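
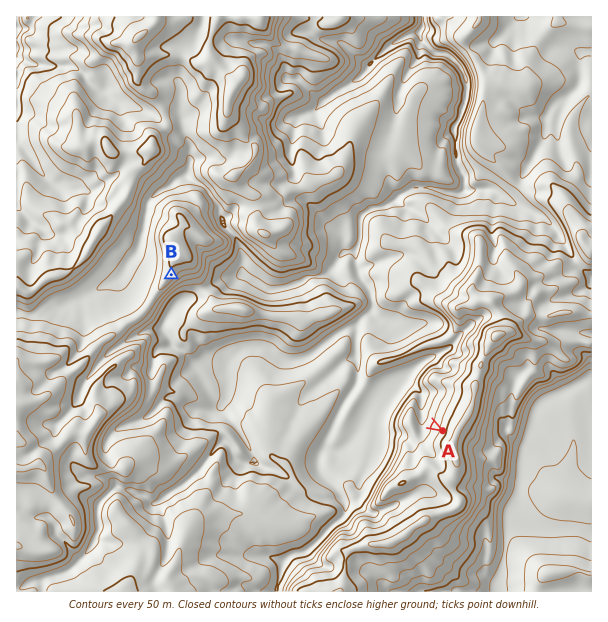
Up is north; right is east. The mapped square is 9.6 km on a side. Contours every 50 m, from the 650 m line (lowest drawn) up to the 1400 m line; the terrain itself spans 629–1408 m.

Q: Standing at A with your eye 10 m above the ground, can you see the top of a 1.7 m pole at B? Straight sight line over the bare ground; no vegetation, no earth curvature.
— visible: true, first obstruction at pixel None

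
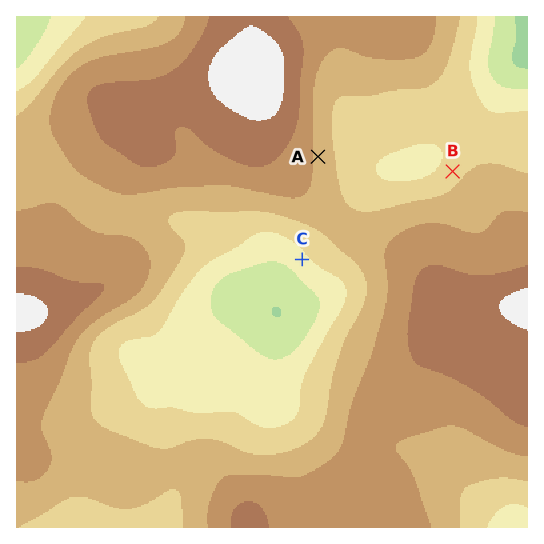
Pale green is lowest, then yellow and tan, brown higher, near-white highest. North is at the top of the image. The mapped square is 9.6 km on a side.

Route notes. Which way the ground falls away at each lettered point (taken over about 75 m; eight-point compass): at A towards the E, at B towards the NW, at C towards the SW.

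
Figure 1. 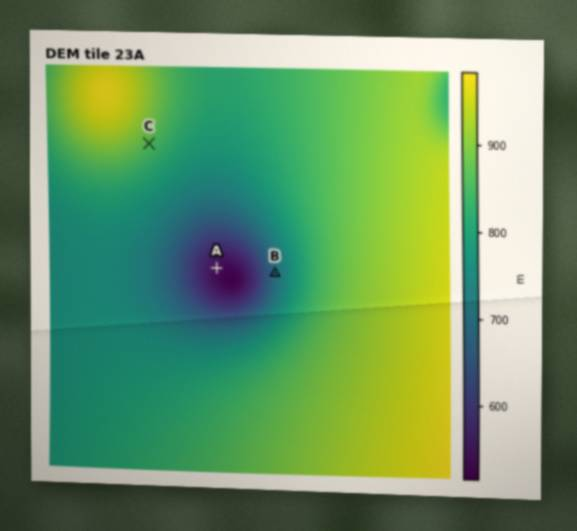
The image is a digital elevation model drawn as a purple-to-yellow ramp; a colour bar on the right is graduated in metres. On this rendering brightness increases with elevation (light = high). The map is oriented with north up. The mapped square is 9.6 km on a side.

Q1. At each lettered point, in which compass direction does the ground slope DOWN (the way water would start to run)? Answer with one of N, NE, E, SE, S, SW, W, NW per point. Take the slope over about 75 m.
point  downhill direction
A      SE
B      W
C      SE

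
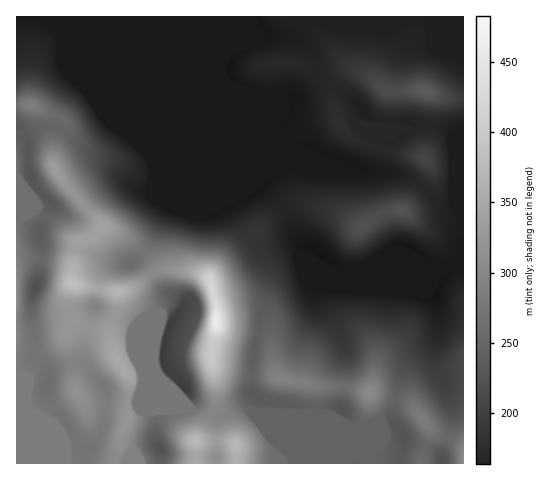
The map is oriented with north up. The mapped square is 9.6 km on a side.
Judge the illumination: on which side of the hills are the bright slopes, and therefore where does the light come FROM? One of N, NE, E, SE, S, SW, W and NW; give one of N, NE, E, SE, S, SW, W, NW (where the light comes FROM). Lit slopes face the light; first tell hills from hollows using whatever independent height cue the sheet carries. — E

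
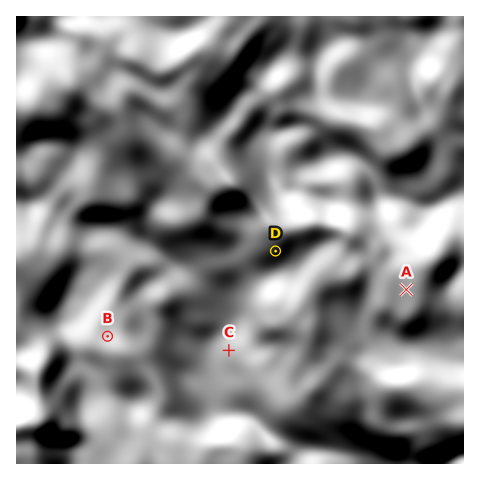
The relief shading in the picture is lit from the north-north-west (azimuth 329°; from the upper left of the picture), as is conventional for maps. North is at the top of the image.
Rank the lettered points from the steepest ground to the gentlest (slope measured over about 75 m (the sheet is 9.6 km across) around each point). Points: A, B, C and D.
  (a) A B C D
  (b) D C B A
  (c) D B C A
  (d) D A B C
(b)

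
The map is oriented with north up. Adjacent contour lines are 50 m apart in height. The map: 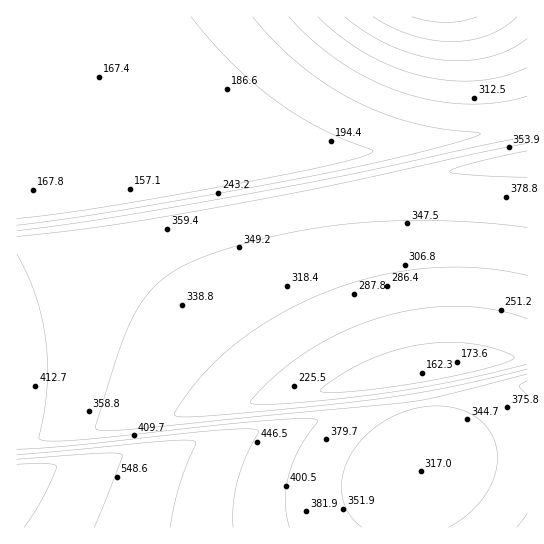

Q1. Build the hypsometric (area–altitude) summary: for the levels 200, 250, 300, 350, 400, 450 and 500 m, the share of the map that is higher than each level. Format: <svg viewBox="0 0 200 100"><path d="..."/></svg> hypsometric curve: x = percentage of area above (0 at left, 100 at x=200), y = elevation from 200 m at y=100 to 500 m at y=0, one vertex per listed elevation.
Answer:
<svg viewBox="0 0 200 100"><path d="M160 100l-19-17-22-16-45-17-44-17-13-16-7-17"/></svg>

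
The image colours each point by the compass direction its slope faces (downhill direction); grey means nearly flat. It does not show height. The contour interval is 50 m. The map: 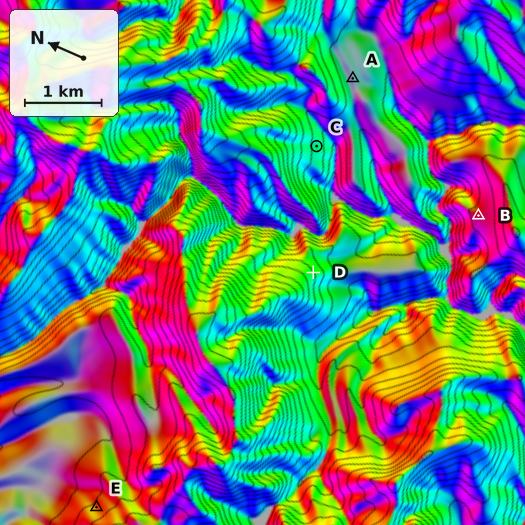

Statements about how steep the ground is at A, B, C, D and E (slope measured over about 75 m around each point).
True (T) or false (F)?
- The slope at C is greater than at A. T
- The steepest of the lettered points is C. F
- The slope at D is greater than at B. T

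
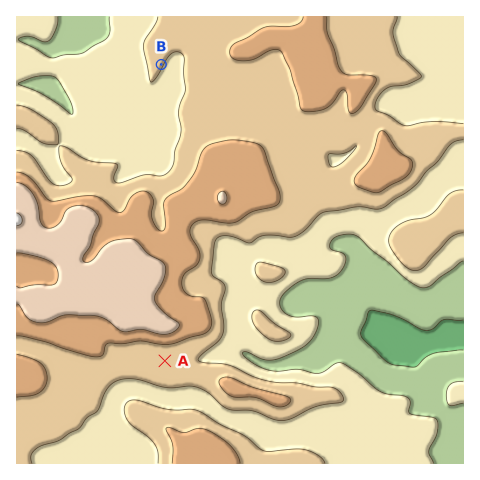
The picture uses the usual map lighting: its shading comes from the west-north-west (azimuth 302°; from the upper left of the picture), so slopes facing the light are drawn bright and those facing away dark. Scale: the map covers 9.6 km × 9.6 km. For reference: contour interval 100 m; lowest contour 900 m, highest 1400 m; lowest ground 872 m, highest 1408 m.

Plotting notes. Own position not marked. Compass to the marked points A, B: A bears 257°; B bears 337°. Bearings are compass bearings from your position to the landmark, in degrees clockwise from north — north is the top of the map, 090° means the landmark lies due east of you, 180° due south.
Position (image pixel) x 276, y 335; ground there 1120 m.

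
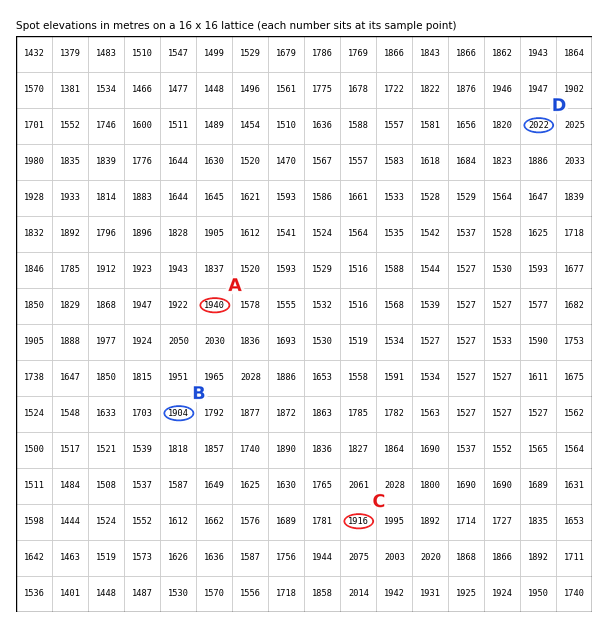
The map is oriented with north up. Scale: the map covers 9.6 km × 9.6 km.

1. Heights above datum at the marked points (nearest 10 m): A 1940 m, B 1900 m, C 1920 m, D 2020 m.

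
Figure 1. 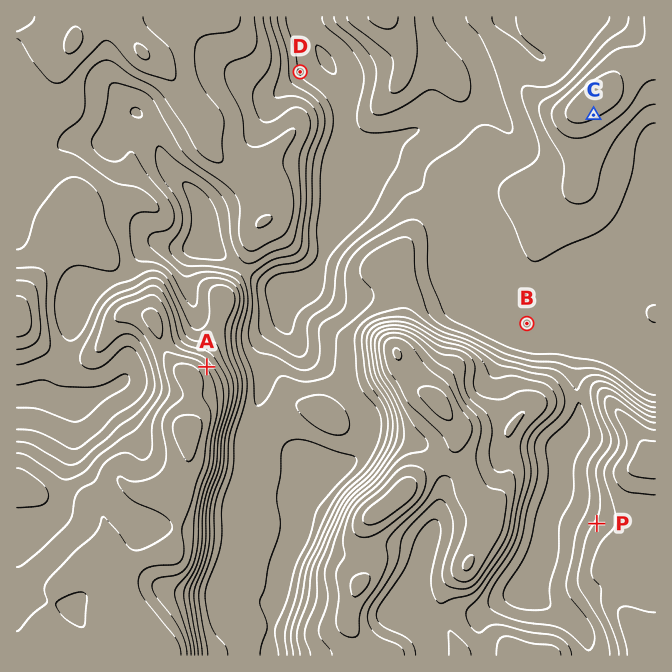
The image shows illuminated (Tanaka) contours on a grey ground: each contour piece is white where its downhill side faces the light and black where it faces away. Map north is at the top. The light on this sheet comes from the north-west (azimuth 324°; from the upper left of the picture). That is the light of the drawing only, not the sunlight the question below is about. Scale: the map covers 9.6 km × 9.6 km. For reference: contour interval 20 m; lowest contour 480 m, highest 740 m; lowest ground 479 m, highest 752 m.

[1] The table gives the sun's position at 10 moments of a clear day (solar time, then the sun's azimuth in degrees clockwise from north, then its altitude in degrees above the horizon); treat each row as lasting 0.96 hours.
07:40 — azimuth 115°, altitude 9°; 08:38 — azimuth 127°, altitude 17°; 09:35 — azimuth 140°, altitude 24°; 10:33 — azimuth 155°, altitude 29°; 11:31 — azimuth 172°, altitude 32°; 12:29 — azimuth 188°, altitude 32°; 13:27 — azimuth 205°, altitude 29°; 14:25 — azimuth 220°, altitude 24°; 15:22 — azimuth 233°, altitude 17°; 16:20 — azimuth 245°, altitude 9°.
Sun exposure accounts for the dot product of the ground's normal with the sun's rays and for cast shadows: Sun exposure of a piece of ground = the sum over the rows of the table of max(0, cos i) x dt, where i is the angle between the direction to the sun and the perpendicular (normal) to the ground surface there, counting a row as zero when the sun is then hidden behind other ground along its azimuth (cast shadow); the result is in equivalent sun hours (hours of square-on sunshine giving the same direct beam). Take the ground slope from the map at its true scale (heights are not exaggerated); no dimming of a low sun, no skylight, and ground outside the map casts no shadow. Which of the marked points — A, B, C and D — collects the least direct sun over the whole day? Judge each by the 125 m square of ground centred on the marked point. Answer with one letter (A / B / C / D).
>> A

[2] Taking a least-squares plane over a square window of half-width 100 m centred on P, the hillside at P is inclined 5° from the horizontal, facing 302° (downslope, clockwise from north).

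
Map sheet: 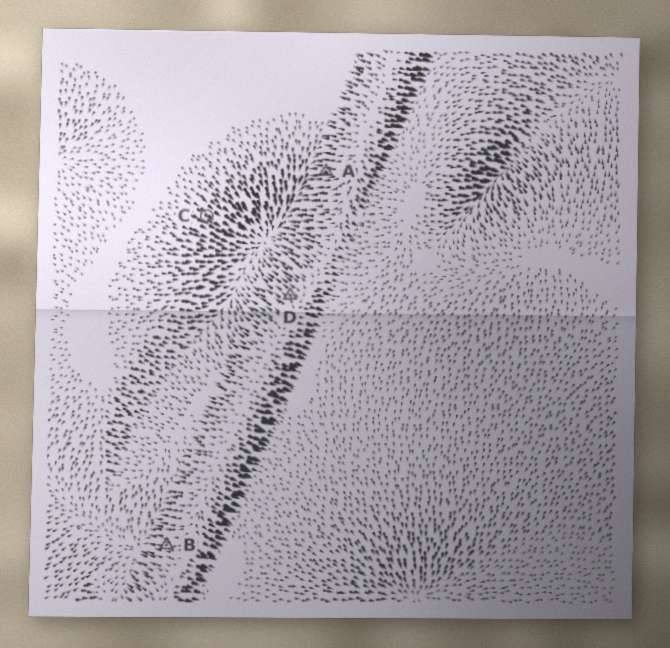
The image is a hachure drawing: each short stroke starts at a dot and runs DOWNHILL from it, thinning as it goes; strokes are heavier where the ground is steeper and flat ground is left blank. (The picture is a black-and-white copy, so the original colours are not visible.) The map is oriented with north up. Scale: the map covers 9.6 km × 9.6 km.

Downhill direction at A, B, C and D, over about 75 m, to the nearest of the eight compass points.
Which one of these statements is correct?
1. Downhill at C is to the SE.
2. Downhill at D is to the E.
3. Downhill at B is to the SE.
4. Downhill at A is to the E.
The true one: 1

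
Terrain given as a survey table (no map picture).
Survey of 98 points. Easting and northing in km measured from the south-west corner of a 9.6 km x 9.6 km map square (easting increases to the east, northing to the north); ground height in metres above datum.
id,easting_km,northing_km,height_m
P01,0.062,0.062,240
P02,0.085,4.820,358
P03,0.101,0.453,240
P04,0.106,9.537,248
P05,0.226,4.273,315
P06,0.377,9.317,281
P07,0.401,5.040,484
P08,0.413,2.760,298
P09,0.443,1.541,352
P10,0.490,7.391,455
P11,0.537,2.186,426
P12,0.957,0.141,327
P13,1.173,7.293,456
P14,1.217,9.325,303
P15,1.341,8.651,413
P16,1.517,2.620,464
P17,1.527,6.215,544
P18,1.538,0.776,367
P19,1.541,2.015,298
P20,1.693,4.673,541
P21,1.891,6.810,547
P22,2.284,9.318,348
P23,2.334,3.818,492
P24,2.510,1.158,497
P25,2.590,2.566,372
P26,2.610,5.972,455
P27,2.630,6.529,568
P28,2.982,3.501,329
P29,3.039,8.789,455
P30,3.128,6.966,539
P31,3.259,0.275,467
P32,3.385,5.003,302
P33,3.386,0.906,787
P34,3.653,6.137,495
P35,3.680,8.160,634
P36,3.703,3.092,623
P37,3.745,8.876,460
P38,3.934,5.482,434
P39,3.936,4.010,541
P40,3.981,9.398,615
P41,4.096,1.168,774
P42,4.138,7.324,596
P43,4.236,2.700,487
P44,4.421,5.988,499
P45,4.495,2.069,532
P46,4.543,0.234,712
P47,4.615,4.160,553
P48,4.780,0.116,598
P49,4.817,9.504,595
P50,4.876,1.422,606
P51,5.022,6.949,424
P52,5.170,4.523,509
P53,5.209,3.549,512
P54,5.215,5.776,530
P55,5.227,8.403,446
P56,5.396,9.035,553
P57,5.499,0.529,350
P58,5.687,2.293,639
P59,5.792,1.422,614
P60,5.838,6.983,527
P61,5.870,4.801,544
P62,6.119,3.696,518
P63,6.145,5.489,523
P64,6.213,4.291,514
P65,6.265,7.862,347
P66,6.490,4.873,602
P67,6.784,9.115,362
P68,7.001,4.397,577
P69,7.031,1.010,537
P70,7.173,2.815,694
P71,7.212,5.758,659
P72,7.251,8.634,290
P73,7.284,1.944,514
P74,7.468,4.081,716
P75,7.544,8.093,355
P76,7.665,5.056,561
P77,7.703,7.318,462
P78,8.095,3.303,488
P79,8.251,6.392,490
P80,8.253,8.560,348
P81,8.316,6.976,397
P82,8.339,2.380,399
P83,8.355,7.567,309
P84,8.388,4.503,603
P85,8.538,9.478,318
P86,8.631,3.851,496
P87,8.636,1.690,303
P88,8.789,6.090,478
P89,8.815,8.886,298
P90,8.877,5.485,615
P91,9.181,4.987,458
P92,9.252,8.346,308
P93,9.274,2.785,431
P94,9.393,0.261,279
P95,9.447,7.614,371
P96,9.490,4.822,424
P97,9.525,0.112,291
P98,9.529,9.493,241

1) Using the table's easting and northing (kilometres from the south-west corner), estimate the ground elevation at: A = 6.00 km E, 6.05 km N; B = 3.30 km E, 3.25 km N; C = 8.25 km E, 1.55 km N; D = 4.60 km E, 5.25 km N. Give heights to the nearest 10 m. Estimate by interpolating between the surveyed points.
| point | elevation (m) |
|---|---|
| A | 460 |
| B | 490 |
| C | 310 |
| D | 490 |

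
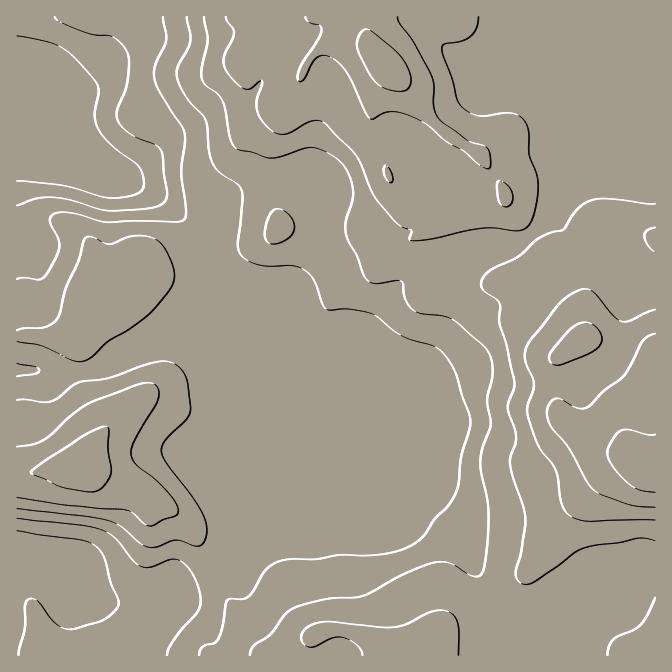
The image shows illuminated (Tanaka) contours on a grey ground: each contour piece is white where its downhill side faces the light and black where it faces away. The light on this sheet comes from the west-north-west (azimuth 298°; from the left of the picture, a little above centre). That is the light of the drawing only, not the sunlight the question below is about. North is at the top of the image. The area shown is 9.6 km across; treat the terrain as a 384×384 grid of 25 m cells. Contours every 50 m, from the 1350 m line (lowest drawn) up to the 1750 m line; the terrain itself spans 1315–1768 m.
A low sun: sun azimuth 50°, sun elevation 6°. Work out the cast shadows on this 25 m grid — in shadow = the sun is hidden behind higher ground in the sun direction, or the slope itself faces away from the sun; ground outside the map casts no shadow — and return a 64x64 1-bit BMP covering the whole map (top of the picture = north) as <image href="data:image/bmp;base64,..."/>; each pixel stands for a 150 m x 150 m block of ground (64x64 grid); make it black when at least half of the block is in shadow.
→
<image width="64" height="64" href="data:image/bmp;base64,Qk0+AgAAAAAAAD4AAAAoAAAAQAAAAEAAAAABAAEAAAAAAAACAAATCwAAEwsAAAIAAAAAAAAA////AAAAAAAAAAAAAAAAAAAAAAAAAAAAAAAAAAAAAAAAAAAAAAAAAAAA4AAAAAAAAAHwAAAAQAAHgfAAAADAAA/h4AAAAMAA//PgAAAAAAD/+8AAAAAAAP/9wAAAAADg//yAAAAAAPj/+AAAAAAA///wAAAAAAD//+AAAAAAH///AAAAAB8///AAAAAAHz/+AAAAAAAf//wAAAAAAB//wAAAAAAAH//AAAAAAAAf/4AAAAAAAD//AAAAAAAAP/wAAAAAAAAf+AAAAAAAAB/4AAAAAAAAH+AAAAAAAAAf8AAAAAAAAA/4AHgAAAAAH/gA/AAAAAAf+AD4AAAAAD/gAAAAAAAPP8AAAAAAAA8fgAAAAAAADgwAAAAAAAAMAAAACAAAAAAAAAAAAAAA4AAAAAAAAADwAAAAAAADAHAAAAAAAAOAcAAAAAwAA4CAAAAADAAAAYACAAAAAAADgAOAAAAAAAP8AYAAAAGAA/wAAAAAD8AD/AAAAAB/wAf4AAAAAP/AD/gAAAAB/9wP8AwAAAH//A/wOAAAA//9h+BwAAAD//zH4OAAAAP//MOBgAAAAc/8AQOAAAAAj/wB7wAAAAAP/AH+AAAAAg/8AfwAAAAPj/wB+AAAAB+HPAHwAAAAfwfwAeAAAAD+A/AAwAAAAP4D8AAAAAAA+AP4AAAAAAAAA/AAAAAAAA=="/>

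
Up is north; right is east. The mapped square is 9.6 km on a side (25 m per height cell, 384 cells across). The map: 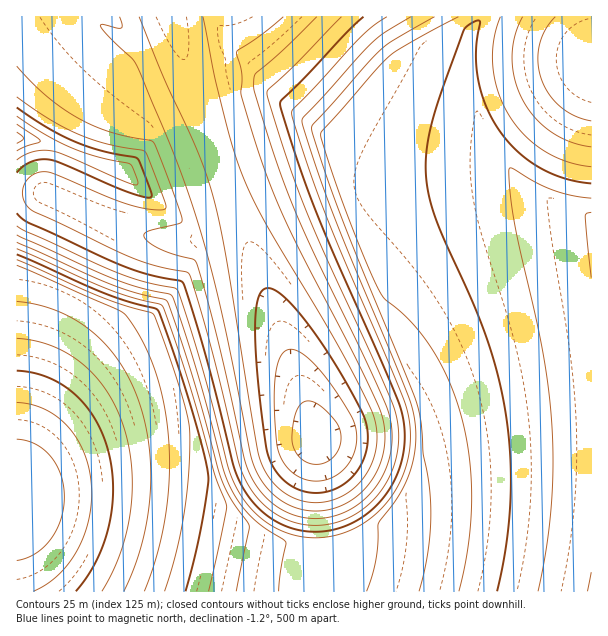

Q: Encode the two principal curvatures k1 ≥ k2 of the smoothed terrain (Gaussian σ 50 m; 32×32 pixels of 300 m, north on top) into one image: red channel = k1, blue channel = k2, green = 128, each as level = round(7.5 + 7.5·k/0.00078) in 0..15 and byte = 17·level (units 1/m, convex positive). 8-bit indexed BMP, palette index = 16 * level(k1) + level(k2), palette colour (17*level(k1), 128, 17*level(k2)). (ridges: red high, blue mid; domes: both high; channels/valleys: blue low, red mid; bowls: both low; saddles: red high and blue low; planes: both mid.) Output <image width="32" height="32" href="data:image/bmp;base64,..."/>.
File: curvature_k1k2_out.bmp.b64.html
<image width="32" height="32" href="data:image/bmp;base64,Qk02CAAAAAAAADYEAAAoAAAAIAAAACAAAAABAAgAAAAAAAAEAAATCwAAEwsAAAABAAAAAAAAAIAAABGAAAAigAAAM4AAAESAAABVgAAAZoAAAHeAAACIgAAAmYAAAKqAAAC7gAAAzIAAAN2AAADugAAA/4AAAACAEQARgBEAIoARADOAEQBEgBEAVYARAGaAEQB3gBEAiIARAJmAEQCqgBEAu4ARAMyAEQDdgBEA7oARAP+AEQAAgCIAEYAiACKAIgAzgCIARIAiAFWAIgBmgCIAd4AiAIiAIgCZgCIAqoAiALuAIgDMgCIA3YAiAO6AIgD/gCIAAIAzABGAMwAigDMAM4AzAESAMwBVgDMAZoAzAHeAMwCIgDMAmYAzAKqAMwC7gDMAzIAzAN2AMwDugDMA/4AzAACARAARgEQAIoBEADOARABEgEQAVYBEAGaARAB3gEQAiIBEAJmARACqgEQAu4BEAMyARADdgEQA7oBEAP+ARAAAgFUAEYBVACKAVQAzgFUARIBVAFWAVQBmgFUAd4BVAIiAVQCZgFUAqoBVALuAVQDMgFUA3YBVAO6AVQD/gFUAAIBmABGAZgAigGYAM4BmAESAZgBVgGYAZoBmAHeAZgCIgGYAmYBmAKqAZgC7gGYAzIBmAN2AZgDugGYA/4BmAACAdwARgHcAIoB3ADOAdwBEgHcAVYB3AGaAdwB3gHcAiIB3AJmAdwCqgHcAu4B3AMyAdwDdgHcA7oB3AP+AdwAAgIgAEYCIACKAiAAzgIgARICIAFWAiABmgIgAd4CIAIiAiACZgIgAqoCIALuAiADMgIgA3YCIAO6AiAD/gIgAAICZABGAmQAigJkAM4CZAESAmQBVgJkAZoCZAHeAmQCIgJkAmYCZAKqAmQC7gJkAzICZAN2AmQDugJkA/4CZAACAqgARgKoAIoCqADOAqgBEgKoAVYCqAGaAqgB3gKoAiICqAJmAqgCqgKoAu4CqAMyAqgDdgKoA7oCqAP+AqgAAgLsAEYC7ACKAuwAzgLsARIC7AFWAuwBmgLsAd4C7AIiAuwCZgLsAqoC7ALuAuwDMgLsA3YC7AO6AuwD/gLsAAIDMABGAzAAigMwAM4DMAESAzABVgMwAZoDMAHeAzACIgMwAmYDMAKqAzAC7gMwAzIDMAN2AzADugMwA/4DMAACA3QARgN0AIoDdADOA3QBEgN0AVYDdAGaA3QB3gN0AiIDdAJmA3QCqgN0Au4DdAMyA3QDdgN0A7oDdAP+A3QAAgO4AEYDuACKA7gAzgO4ARIDuAFWA7gBmgO4Ad4DuAIiA7gCZgO4AqoDuALuA7gDMgO4A3YDuAO6A7gD/gO4AAID/ABGA/wAigP8AM4D/AESA/wBVgP8AZoD/AHeA/wCIgP8AmYD/AKqA/wC7gP8AzID/AN2A/wDugP8A/4D/AIiIiIiIiIeHh4eHh3d3d3d3d3d3d3d3d3eHh4eHh4eHiIiIiIiIiIeHh4eHd3d3d3d3d3d3d3d3d3eHh4eHh4eIiIiIiIiIh4eHh4d3h6fX59enh3d3d3d3d4eHh4eHh4iIiIiIiIiHh4eHh6f3xpaGltb3l3d3d3d3h4eHh4eHiIiIiIiIiIiHh4e35nZmZmZmZnb3p3d3d3eHh4eHh4eIiIiIiIiIh4eHl/dmZmZmZmZmZnb3h3d3d4eHh4eHh4iIiIiIiIiHh4fnhmZmZmZmZmZmZqbHd3d3h4eHh4eHiIiIiIiIiIeHh/d2dmZmZmZmZmZmdvd3d3eHh4eHh4eIiIiIiIiHh4e4x4aGdnZmZmZmZmZm94d3d4eHh4eHh4iIiIiIh4eHh/iGhoaGhnZ2dmZmZmb3h3eHh4eHh4eHiIiIiIeHh4eH54aGhoaGdnZ2dnZ2dvd3d4eHh4eHh4eIiIiHh4eHh8i3hoaGhoaGdnZ2dna3x3eHh4eHh4eHh4eHh4eHh4eH+IaGhoaGhoaGdnZ2dveHh4eHh4eHh4eHh4eHh4eHh5fnhoaGhoaGhoaGhnaH94eHh4eHh4eHh4eHh4eHh4eH2KeGhoaGhoaGhoaGhsenh4eHh4eHh4eHh4eHh4eo9/f5poaGhoaGhoaGhoaG94eHh4eHh4eHh4eHh4fY99eWdYX2loaGhoaGhoaGhpfoh4eHh4eHh4eHh4fo97Z1dXV1dYXWhoaGhoaGhoaG15eHh4eHh4eHh4eHh7aFhXV1dXV1daWWhoaGhoaGhob4h4eHh4eHh4eHh4eHdYWFhXV1dYWFlZeGhoaGhoaGp9iHh4eHh4eHh4eHh4hlhYWFhYWFhaa3hoaGhoaGhobnl4eHh4eHh4eHh4eIiFV1hYWFhYXX14aGhoaGhoaGh/iHh4eHh4eHh4eHl7enVWV1dYWF99eGhoaGhoaGhoa3uIeHh4eHh4eHh7end3dVVXWW9/j4hoaGhoaGhoaGhueHh4eHh4eHh4e3h3d3d4XF9ve2daW2hoaGhoaGhoaH6IeHh4eHh4eHt5d3d3d39+aFdHN0dKWGhoaGhoaGhtjIh4eHh4eHh4e3d3d3d3d1dHR1d4eHp4aGhoaGhpbXl6enh4eHh4eHt4d3d3d3d3N1d4eHh4eXdoaGhoaXx4d3d7eXh4eHh4e3d3d3d3d3doeHh4eHl4d2hoaHhbeHd3d3h8iXh4eHh7d3d3d3d3eHh4eHh4enhnZ2hoemh3d3d3eHh8iYh4eHt3d3d3d3d4eHh4eHh6d2dnaGp4d3d3d3h4eHh6fIp4e3d3d3d3d3h4eHd4W2l4Z2doeXd3d3d4eHh4eHh4eXuOiHd3d3d3c="/>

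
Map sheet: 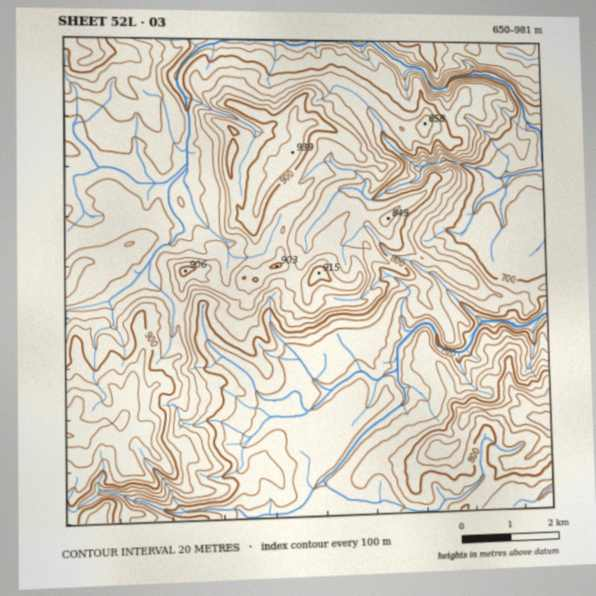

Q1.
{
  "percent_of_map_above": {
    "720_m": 91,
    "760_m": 73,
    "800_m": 55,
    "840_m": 32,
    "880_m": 15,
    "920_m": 5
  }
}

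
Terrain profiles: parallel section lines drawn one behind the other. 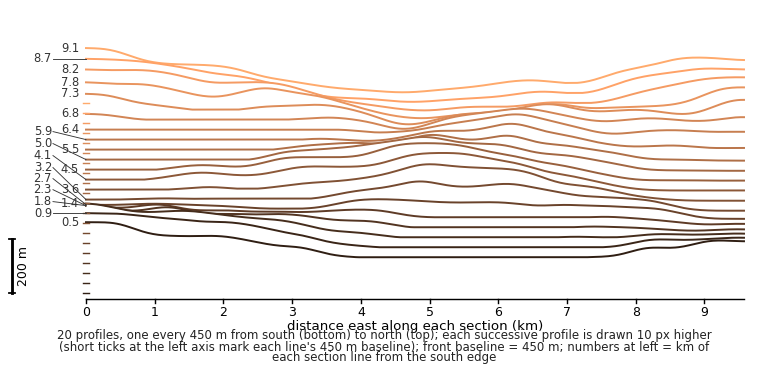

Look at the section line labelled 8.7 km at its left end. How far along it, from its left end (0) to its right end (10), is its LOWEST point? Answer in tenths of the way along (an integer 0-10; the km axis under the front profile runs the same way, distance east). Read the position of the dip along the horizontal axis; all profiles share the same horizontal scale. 5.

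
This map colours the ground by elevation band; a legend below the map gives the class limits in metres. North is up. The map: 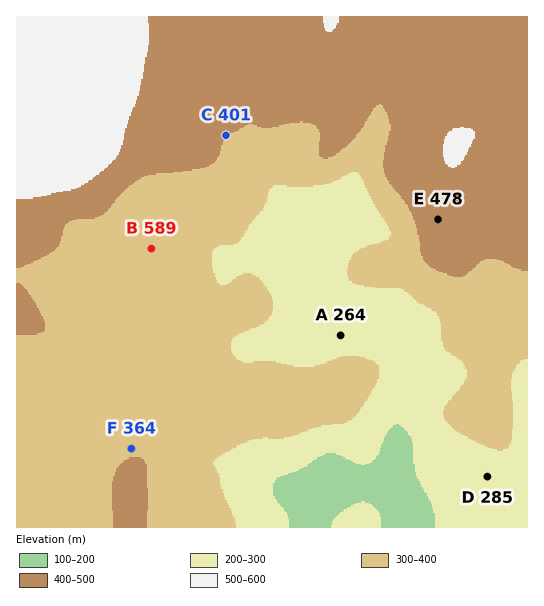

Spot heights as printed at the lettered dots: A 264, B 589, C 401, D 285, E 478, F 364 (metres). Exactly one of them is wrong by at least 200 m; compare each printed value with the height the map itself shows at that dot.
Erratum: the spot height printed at B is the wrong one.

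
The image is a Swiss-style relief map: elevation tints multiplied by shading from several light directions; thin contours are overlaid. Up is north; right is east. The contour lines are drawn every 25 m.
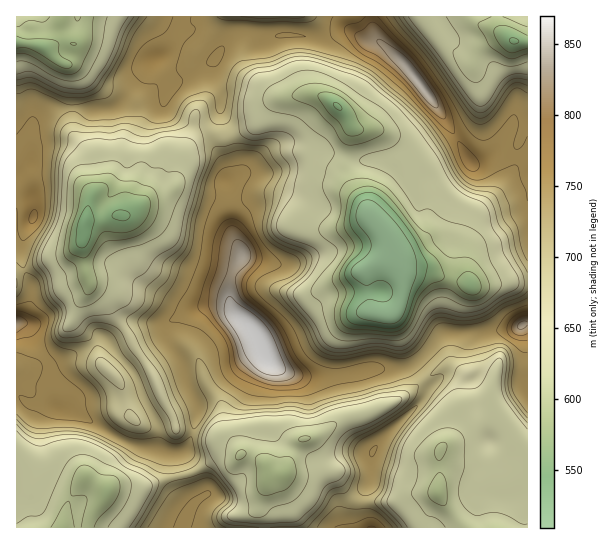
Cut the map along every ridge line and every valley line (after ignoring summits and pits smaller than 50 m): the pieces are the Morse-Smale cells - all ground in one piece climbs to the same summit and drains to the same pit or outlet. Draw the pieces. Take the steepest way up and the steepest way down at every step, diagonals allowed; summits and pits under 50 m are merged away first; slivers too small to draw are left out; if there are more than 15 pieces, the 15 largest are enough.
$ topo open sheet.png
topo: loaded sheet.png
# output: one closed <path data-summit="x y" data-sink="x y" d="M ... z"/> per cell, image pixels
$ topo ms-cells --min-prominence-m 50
<path data-summit="263 351" data-sink="391 246" d="M219 135l-3 0-1 8 12 27-2 11 3 5 3 40 2 11 8 14 0 7-6 9-6 15 0 19 4 10 23 23 9 23 13 11 20 8 37 0 36-8 30 1 20-10 4-6-21-20-12-19 4-3 5-10 0-32-9-12 0-10-4-10-19-22 2-9 22-40 0-8-3-1-4 3-32 0-29-8-48-4-12 5-19 18-16 8 7-8 0-8-8-25z"/><path data-summit="263 351" data-sink="85 222" d="M214 133l-12 0-11 10-14 20-1 23-6 7-24 8-21 15-8-1-12 5-20 1-2 13 0 19 6 34-16 30 2 8 18 18 8-6 4 0 3 4 27 33 10 26 15-7 15 28 1 8 11 3 6-1 4-25-10-21-6-23-14-23 0-13 4-6 36-15 18 0 6 4-2-27 3-9 9-15 0-7-8-14-2-11-3-40-3-5 2-11-11-21 0-14z"/><path data-summit="418 81" data-sink="391 246" d="M446 121l-1 6-22 17-14 8-16 5 0 9-22 40-2 9 19 22 4 10 0 10 11 12 26 2 9 5 16 3 21 8 28-6 24 3 1-123-11-4-26-1-13 7-7 0-4-5z"/><path data-summit="418 81" data-sink="338 106" d="M349 31l-10 1-12 7-32-4-32 4-13-6-17 3-9 9-12 20 1 13 8 17-1 15 7 16 1 9 25-8 25-28 20-4 24 1 12 7 10 10 9 15 21 1 5 3 5 5 9 20 26-10 19-14 7-7 0-7-38-53-28-25-13-1z"/><path data-summit="263 351" data-sink="285 474" d="M263 352l-10 4-42 31-14 9-5 1 5 9 0 9-5 18 22 6 12-2 10 9 5 9 9 0 11 5 6 9 0 14-8 20 0 7 5 9 0 8 27 1 1-10-11-31 0-8 15-34 6-6 11-2 33-20 28-6 27-12 16-12 6-8-12-12-10 2-30-1-36 8-37 0-24-11z"/><path data-summit="418 81" data-sink="85 222" d="M155 59l-6 4-6 12-26 33-12 3-33-2 1 25 18 23 1 5 1 31-4 6-3 21 11 1 20-6 8 1 21-15 24-8 6-7 1-23 14-20 11-10 13 2 2-2 4-38-9-22 1-11-2-1-12 10-28 14z"/><path data-summit="418 81" data-sink="514 41" d="M429 16l-56 0-1 10 4 12 31 28 22 29 42 68 7 0 13-7 36 4 1-117-3-2-11 0-13-5-19 9-9 14-6-2-10-5-10-9-14-17z"/><path data-summit="263 351" data-sink="438 493" d="M481 372l-14 1-6 10 0 22-12 14-1 19-9 16 0 43-11 20 1 11 99-1 0-73-32-40-4-12 1-23z"/><path data-summit="17 323" data-sink="107 491" d="M18 395l-2 0 0 74 7 4 9 18 1 35 2 2 28-1 6-28 16-22 22 14 7-4 25 1 37-11-3-24-38-6-20-10-36-22-18-4-11-6-21-1z"/><path data-summit="371 527" data-sink="285 474" d="M423 381l-22 18-14 6-25 10-16 2-33 20-11 2-6 6-15 34 0 8 10 26 2 15 76-1-6-16 0-14 9-22 0-22 12-16 39-38 5-9z"/><path data-summit="371 527" data-sink="438 493" d="M450 367l-13 4-13 10 4 9-5 9-39 38-12 16 0 22-9 22 0 14 7 17 58-1 0-10 11-20 0-43 9-16 1-19 12-14 0-22 4-8z"/><path data-summit="17 323" data-sink="391 246" d="M25 271l-9 3 0 120 13 10 21 1 11 6 18 4 36 22 20 10 23 4 1-24-14-26-8 3-8 10-10-33-18-18-8-20-14 9-28 14-3-7-15-17-5-15-9-5 8-9 5-18 0-9z"/><path data-summit="34 217" data-sink="85 222" d="M71 108l-21 0-8 4-9 9-2 8-2 14 3 20-9 10 0 2 10 20 2 19-11 20-3 11 0 14 4 12 25-12 9-2 12-5 12-11 5-36 5-12-1-31-1-5-18-23z"/><path data-summit="418 81" data-sink="43 47" d="M182 16l-93 0-5 18-7 10-15-1-16 5 11 12 9 4 5 5 2 9-1 29 17 4 16 0 12-3 26-33 6-12 14-8 8-9 8-16z"/><path data-summit="522 325" data-sink="391 246" d="M402 268l-1 33-5 10-4 3 12 19 17 16 5 4 12-14 9-6 40 0 35-6 5 15-2 41 3 4-1-103-24-3-28 6-21-8-16-3-9-5z"/>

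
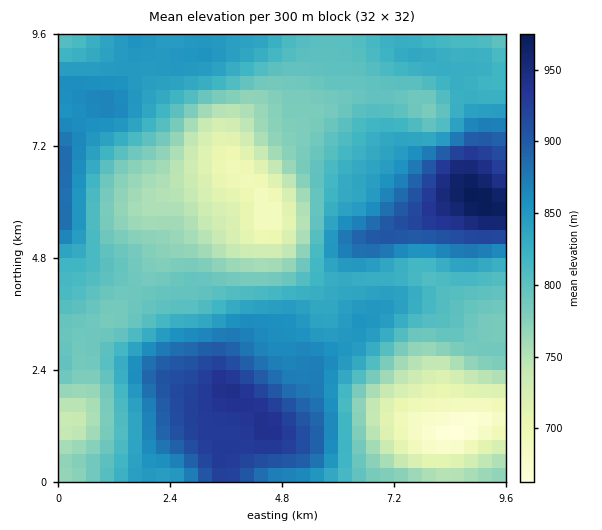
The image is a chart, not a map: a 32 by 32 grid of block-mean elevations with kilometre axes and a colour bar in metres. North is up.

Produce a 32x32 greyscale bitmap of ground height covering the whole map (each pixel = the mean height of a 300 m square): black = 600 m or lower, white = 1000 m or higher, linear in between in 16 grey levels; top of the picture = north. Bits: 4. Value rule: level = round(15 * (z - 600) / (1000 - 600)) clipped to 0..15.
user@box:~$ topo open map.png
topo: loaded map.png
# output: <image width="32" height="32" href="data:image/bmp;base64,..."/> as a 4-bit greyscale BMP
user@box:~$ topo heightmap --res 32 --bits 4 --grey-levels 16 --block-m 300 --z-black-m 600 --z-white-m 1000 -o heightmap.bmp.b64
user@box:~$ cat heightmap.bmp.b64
<image width="32" height="32" href="data:image/bmp;base64,Qk12AgAAAAAAAHYAAAAoAAAAIAAAACAAAAABAAQAAAAAAAACAAATCwAAEwsAABAAAAAAAAAAAAAAABEREQAiIiIAMzMzAERERABVVVUAZmZmAHd3dwCIiIgAmZmZAKqqqgC7u7sAzMzMAN3d3QDu7u4A////AGd4iZmavMu6qpmHd2ZmZmZneImqq8zMy7u5h2ZVREVWZneJqrzMzMzMuodlQzMzRVVniavMzMzdzLqHZEMyIzRVZ4mrzMzN3cu6h1QzMzMzZmeJq8zN3dy7uoZURDMzNGZnibvMzdzLuqqHZVRERER3d4q7zM3Mu6qqmHZVVFVmd3iau7vMy7qqqpmHZlVmd3d4iaq7u7qqqqqZmHZmd3d3d3iZqqqqqqqZmZmHd3d3d3d3iImZqqqpmZmZmIh3d4h3d3eIiJmZmZmZmZmIh3eIh3d3d3iIiIiJmZmZiIh3iId3d3d3d3d4iZmZiIiIiIiId3d3dmZmZ4mZmYiJmZiZh3d2ZmZVVVaJq7qpqqqqqYd3ZmZlVERGiau7u7zMzLmHZmZmVVQzRnmqu8zN3d25h2ZmZVVEM0Z4mau83d7uuYdmZmVURDRWeJmau83u7rqHdmZVVEREV3iZmqvN7t26mHZmZURERWd4iZmqvN3cupiHdmVERFZ3eIiZmqvMzKqZmHdlVEVmd3eImZmZq7uqqpmIdlVVZ3d3iIiIeJqqqqqpmIdmZmd3d3iIh3eJmaqqqZmId3Znd3d3d3d4iIiqqqmZmYiHd3d3d3iIiIiImZmZmZmZmIh3eIiIiJmZiIiZmZmZmZmYiIiIiJmYiIiIiZqZmZmZmIiIiIiYiIiH"/>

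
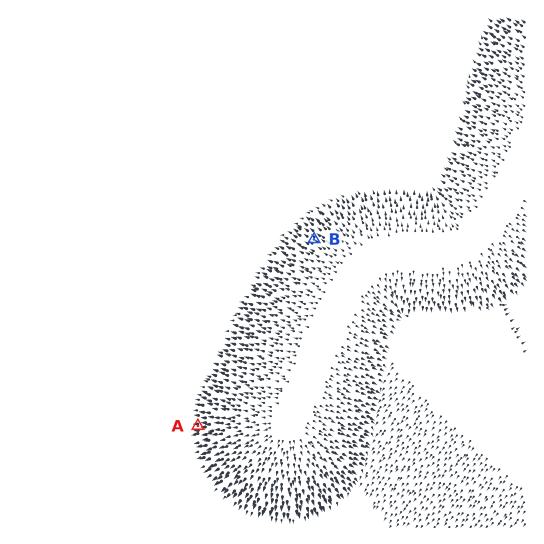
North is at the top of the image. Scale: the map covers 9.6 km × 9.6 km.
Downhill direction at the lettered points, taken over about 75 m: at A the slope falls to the W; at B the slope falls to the NW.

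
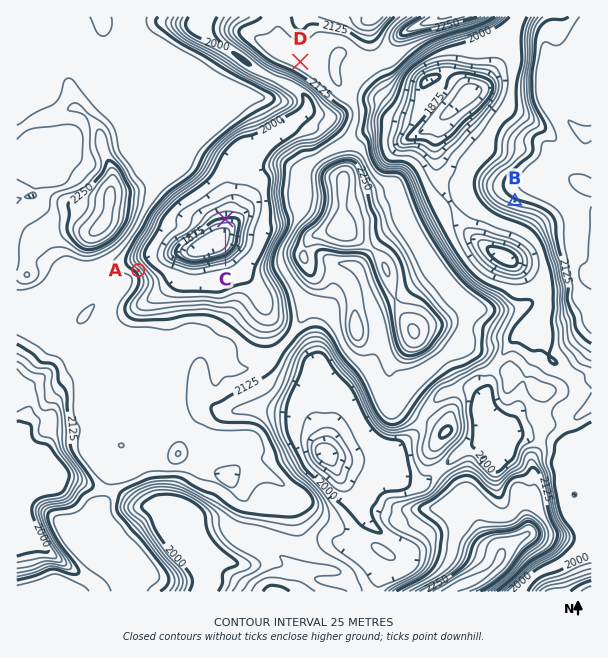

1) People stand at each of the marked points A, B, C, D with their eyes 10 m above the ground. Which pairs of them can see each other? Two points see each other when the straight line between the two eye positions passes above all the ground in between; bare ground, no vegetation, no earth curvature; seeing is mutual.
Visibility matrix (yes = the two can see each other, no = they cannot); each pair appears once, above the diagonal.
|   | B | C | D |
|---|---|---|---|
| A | no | yes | yes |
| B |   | no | no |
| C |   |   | no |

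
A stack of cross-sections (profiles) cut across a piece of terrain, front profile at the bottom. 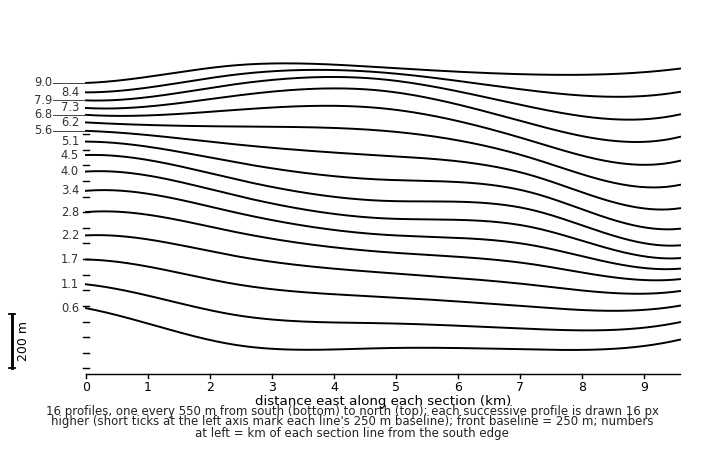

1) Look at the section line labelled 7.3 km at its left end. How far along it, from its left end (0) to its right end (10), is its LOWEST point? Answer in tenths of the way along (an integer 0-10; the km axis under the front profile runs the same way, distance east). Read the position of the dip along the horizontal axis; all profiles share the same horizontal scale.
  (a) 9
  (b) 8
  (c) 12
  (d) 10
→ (a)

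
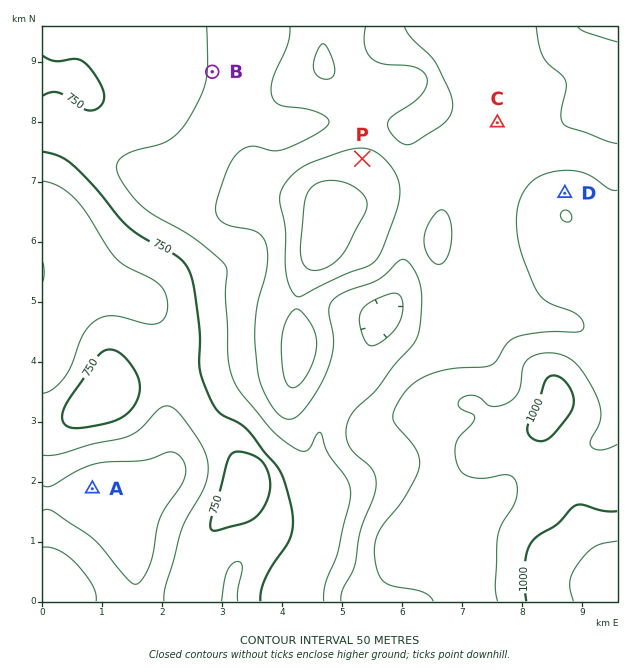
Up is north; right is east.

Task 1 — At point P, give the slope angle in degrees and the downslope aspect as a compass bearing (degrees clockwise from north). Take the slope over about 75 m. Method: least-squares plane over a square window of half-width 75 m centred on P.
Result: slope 5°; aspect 4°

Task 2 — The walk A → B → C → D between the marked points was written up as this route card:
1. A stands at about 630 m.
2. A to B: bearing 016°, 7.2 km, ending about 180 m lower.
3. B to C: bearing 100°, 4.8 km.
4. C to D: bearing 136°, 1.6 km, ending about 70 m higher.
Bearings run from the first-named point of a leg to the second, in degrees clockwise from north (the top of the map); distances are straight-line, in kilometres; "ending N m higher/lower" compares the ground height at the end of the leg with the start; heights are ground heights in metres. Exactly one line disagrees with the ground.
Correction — Line 2: it should read "ending about 180 m higher".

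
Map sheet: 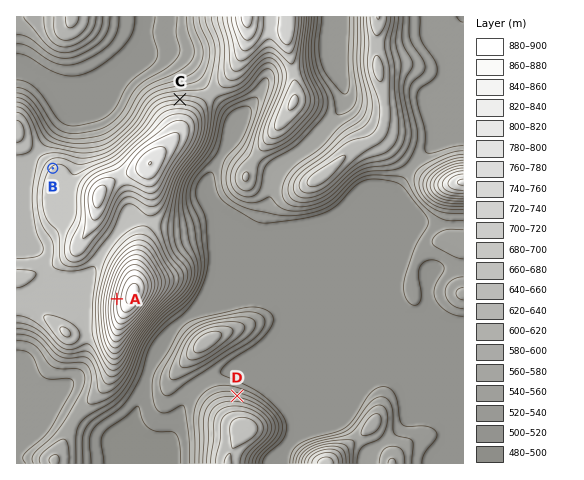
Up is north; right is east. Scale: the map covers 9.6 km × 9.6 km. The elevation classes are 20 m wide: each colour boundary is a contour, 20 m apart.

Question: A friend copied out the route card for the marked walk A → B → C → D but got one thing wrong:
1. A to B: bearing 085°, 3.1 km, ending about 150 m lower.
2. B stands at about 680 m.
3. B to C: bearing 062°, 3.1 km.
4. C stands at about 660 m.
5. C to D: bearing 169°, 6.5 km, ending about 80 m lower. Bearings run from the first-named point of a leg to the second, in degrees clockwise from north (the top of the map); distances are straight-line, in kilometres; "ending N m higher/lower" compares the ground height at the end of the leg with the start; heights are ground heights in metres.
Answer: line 1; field bearing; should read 334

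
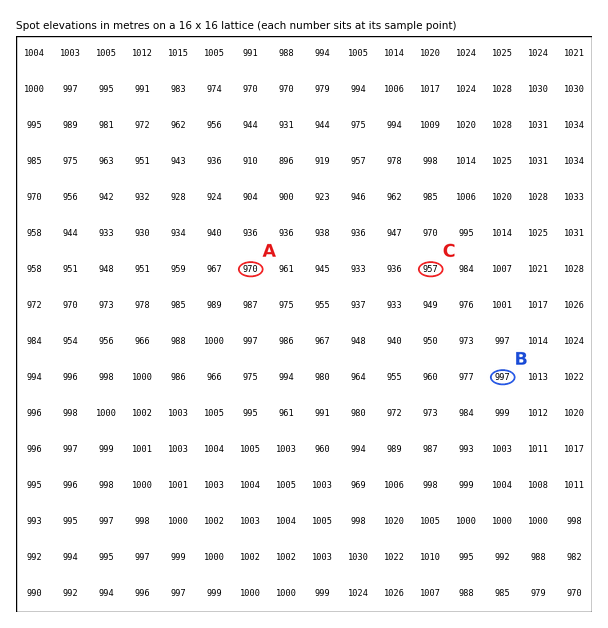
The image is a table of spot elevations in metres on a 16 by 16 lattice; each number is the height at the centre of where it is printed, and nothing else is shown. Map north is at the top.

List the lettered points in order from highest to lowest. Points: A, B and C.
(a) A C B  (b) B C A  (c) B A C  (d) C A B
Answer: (c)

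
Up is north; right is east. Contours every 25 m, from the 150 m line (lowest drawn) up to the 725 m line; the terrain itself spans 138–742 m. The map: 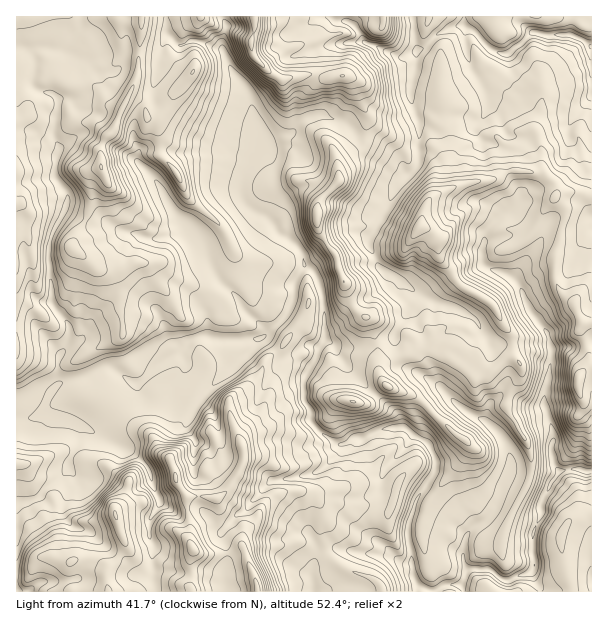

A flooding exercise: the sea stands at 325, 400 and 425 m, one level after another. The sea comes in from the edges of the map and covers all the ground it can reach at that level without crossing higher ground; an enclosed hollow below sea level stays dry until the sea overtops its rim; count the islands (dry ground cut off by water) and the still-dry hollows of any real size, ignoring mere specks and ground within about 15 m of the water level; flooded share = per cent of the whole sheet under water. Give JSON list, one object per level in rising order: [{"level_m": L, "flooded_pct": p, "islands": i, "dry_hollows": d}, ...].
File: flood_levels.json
[{"level_m": 325, "flooded_pct": 16, "islands": 0, "dry_hollows": 0}, {"level_m": 400, "flooded_pct": 33, "islands": 0, "dry_hollows": 0}, {"level_m": 425, "flooded_pct": 47, "islands": 0, "dry_hollows": 0}]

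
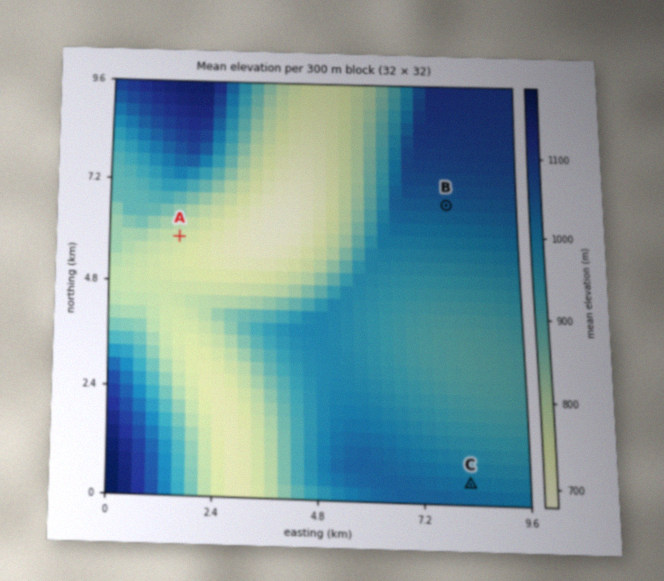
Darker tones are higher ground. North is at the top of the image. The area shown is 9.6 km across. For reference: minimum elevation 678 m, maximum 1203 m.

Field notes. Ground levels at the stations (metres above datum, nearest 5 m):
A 770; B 1035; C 1000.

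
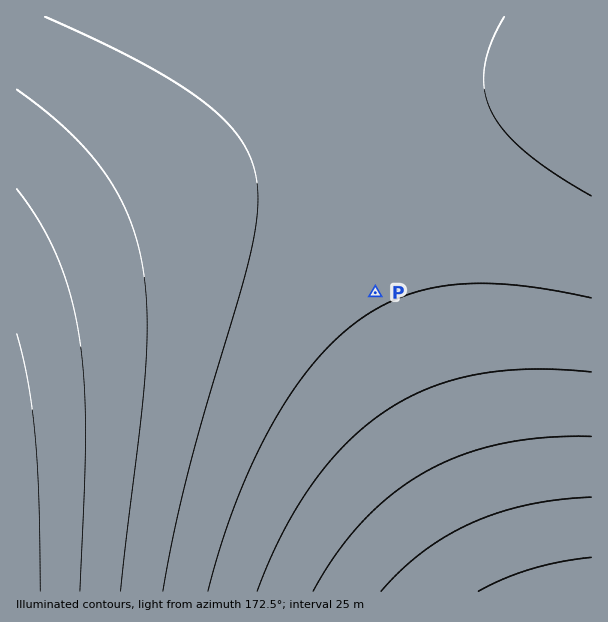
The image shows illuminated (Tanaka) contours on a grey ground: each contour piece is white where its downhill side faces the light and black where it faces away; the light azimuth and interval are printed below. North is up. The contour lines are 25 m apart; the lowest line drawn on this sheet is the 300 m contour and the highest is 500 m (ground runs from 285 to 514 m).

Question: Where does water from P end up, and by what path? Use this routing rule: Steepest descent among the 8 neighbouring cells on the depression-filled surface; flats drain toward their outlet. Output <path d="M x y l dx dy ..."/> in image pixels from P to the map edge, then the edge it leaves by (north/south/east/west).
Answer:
<path d="M375 293l-78-78-168 0-6 4-4 2-3 3-5 1-3 3-4 2-3 3-5 1-7 6-5 2-3 3-1 0-3 3-2 0-3 3-1 0-3 3-2 0-3 3-1 0-3 3-2 0-3 3-1 0-3 3-2 0-3 3-10 6-5 4-1 0-12 9"/>
exit: west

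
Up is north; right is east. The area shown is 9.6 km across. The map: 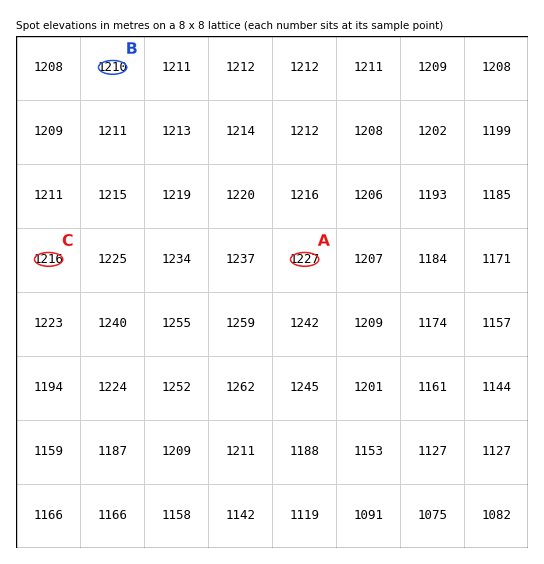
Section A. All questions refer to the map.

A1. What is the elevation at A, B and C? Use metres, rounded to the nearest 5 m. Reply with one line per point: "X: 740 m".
A: 1225 m
B: 1210 m
C: 1215 m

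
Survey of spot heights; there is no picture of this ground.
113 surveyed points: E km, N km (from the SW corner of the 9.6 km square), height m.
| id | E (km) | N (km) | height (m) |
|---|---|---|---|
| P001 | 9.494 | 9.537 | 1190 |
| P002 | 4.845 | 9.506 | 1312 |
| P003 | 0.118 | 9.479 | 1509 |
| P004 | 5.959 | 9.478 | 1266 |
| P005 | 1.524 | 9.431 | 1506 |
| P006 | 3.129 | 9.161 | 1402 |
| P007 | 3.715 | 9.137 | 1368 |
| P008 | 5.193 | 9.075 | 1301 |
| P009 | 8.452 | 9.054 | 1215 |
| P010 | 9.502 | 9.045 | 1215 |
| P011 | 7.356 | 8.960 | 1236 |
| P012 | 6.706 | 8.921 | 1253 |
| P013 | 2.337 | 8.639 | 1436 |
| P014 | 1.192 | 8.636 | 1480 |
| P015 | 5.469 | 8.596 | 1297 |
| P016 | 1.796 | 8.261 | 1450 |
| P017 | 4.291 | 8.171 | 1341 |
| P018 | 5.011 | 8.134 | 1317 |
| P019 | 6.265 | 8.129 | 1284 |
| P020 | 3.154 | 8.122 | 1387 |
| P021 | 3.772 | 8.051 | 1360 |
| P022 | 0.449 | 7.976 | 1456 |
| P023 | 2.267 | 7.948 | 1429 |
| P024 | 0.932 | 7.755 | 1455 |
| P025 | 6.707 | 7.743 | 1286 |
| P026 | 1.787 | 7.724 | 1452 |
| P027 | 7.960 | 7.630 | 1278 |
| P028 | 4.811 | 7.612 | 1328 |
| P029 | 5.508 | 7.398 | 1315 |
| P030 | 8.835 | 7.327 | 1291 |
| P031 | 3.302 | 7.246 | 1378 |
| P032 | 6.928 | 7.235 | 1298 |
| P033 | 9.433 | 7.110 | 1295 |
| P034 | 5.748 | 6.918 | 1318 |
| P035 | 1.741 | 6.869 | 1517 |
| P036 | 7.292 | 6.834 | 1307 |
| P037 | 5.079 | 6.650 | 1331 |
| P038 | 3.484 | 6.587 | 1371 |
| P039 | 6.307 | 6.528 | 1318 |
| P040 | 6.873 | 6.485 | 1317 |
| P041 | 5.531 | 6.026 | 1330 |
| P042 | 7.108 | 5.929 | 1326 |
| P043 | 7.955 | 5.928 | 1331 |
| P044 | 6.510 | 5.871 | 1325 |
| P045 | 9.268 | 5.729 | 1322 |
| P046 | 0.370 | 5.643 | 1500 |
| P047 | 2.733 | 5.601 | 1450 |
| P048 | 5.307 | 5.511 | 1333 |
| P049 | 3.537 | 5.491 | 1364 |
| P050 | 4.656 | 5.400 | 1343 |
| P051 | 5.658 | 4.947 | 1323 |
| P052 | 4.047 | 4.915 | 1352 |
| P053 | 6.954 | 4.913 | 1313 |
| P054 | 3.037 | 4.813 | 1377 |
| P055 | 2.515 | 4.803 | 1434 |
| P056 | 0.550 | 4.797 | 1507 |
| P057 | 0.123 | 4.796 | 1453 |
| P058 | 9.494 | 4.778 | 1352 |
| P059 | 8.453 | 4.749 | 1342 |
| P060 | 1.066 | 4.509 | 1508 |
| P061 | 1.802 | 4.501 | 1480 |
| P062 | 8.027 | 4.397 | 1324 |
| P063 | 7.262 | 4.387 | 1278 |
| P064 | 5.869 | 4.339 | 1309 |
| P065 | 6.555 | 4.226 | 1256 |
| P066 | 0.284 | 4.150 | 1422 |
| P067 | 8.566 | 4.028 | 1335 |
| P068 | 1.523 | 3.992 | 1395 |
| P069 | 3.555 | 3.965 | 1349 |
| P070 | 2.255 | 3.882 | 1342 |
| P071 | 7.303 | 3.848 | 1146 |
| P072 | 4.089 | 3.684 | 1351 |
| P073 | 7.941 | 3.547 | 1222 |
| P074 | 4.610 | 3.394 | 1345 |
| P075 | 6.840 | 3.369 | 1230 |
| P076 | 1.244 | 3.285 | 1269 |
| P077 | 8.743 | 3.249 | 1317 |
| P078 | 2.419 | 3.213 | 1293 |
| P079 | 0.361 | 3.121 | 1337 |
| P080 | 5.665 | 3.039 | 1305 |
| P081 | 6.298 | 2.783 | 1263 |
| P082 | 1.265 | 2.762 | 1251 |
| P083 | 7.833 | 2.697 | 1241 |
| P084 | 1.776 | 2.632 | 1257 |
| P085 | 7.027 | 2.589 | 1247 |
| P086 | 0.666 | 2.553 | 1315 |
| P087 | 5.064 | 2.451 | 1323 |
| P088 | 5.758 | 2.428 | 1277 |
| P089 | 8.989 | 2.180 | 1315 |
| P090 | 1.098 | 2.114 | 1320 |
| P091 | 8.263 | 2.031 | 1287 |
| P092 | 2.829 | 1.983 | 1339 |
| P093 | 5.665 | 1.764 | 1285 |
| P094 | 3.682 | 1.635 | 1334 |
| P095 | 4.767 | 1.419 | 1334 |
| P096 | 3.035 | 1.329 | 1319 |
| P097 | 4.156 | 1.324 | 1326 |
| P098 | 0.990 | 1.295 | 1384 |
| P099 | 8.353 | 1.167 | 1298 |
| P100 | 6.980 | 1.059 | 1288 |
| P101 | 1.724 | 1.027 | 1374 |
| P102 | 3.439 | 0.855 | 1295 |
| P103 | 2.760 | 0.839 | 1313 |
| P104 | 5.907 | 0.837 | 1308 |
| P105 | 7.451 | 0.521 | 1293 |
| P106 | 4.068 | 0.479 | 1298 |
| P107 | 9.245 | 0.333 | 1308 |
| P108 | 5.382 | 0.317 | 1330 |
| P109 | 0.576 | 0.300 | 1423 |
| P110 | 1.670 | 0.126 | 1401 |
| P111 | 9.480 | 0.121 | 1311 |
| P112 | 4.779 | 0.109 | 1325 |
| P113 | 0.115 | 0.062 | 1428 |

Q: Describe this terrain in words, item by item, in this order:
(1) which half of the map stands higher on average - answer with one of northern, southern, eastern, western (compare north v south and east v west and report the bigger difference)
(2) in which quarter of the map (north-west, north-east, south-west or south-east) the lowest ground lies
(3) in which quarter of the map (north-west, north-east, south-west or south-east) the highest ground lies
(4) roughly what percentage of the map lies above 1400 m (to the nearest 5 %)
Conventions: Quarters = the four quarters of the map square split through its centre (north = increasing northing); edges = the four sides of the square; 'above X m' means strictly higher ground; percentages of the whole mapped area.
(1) The western half stands higher on average than the eastern half.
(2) Look to the south-east quarter for the lowest ground.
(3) The highest point lies in the north-west quarter of the map.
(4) Ground above 1400 m makes up about 20 % of the sheet.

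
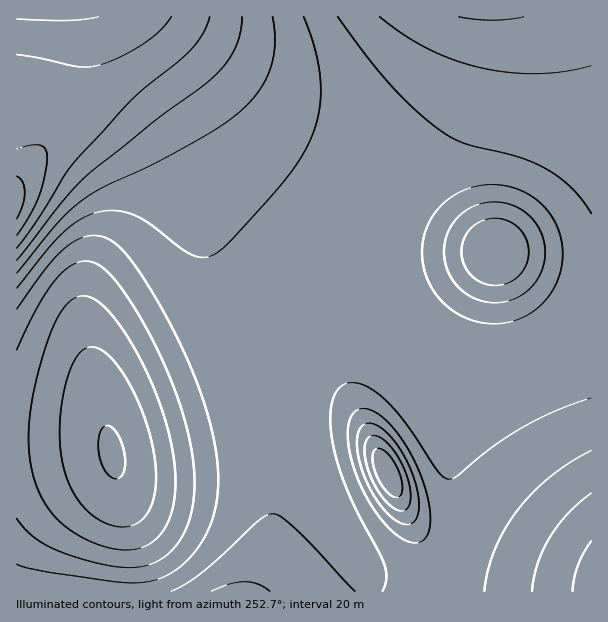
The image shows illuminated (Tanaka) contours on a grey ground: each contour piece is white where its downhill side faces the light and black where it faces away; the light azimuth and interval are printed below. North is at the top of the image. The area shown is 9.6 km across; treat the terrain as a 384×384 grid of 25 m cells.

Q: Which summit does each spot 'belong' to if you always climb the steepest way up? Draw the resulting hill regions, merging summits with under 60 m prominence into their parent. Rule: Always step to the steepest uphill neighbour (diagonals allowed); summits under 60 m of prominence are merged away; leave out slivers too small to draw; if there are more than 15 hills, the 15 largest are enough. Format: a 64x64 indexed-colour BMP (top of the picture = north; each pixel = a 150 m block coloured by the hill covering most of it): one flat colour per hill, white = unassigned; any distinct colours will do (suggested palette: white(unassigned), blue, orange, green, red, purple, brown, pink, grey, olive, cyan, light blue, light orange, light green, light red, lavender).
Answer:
<image width="64" height="64" href="data:image/bmp;base64,Qk12CAAAAAAAAHYAAAAoAAAAQAAAAEAAAAABAAQAAAAAAAAIAAATCwAAEwsAABAAAAAAAAAA////ALR3HwAOf/8ALKAsACgn1gC9Z5QAS1aMAMJ34wB/f38AIr28AM++FwDox64AeLv/AIrfmACWmP8A1bDFABERERERERIiIiIiIiIiIiIiIiIiIiIiIiIiIiIiIiIiEREREREREiIiIiIiIiIiIiIiIiIiIiIiIiIiIiIiIiIRERERERESIiIiIiIiIiIiIiIiIiIiIiIiIiIiIiIiIhERERERERIiIiIiIiIiIiIiIiIiIiIiIiIiIiIiIiIiEREREREREiIiIiIiIiIiIiIiIiIiIiIiIiIiIiIiIiIRERERERESIiIiIiIiIiIiIiIiIiIiIiIiIiIiIiIiIhERERERERIiIiIiIiIiIiIiIiIiIiIiIiIiIiIiIiIiEREREREREiIiIiIiIiIiIiIiIiIiIiIiIiIiIiIiIiIREREREREiIiIiIiIiIiIiIiIiIiIiIiIiIiIiIiIiIhERERERESIiIiIiIiIiIiIiIiIiIiIiIiIiIiIiIiIiERERERERIiIiIiIiIiIiIiIiIiIiIiIiIiIiIiIiIiIREREREREiIiIiIiIiIiIiIiIiIiIiIiIiIiIiIiIiIhEREREREiIiIiIiIiIiIiIiIiIiIiIiIiIiIiIiIiIiERERERESIiIiIiIiIiIiIiIiIiIiIiIiIiIiIiIiIiIRERERERIiIiIiIiIiIiIiIiIiIiIiIiIiIiIiIiIiIhEREREREiIiIiIiIiIiIiIiIiIiIiIiIiIiIiIiIiIiERERERERESIiIiIiIiIiIiIiIiIiIiIiIiIiIiIiIiIRERERERERERESIiIiIiIiIiIiIiIiIiIiIiIiIiIiIhEREREREREREREREiIiIiIiIiIiIiIiIiIiIiIiIiIiERERERERERERERERERIiIiIiIiIiIiIiIiIiIiIiIiIRERERERERERERERERERESIiIiIiIiIiIiIiIiIiIiIhEREREREREREREREREREREiIiIiIiIiIiIiIiIiIiIiERERERERERERERERERERESIiIiIiIiIiIiIiIiIiIiIRERERERERERERERERERERIiIiIiIiIiIiIiIiIiIiIhERERERERERERERERERERESIiIiIiIiIiIiIiIiIiIiERERERERERERERERERERERIiIiIiIiIiIiIiIiIiIiIRERERERERERERERERERERESIiIiIiIiMzMzMzMiIiIhERERERERERERERERERERERIiIiIiIiMzMzMzMzMiIiERERERERERERERERERERERERIiIiIjMzMzMzMzMzMiIREREREREREREREREREREREREREiIjMzMzMzMzMzMzIhERERERERERERERERERERERERERERMzMzMzMzMzMzMyERERERERERERERERERERERERERERMzMzMzMzMzMzMzMREREREREREREREREREREREREREREzMzMzMzMzMzMzMxEREREREREREREREREREREREREREzMzMzMzMzMzMzMzERERERERERERERERERERERERERETMzMzMzMzMzMzMzMRERERERERERERERERERERERERERMzMzMzMzMzMzMzMxEREREREREREREREREREREREREREzMzMzMzMzMzMzMzERERERERERERERERERERERERERETMzMzMzMzMzMzMzMRERERERERERERERERERERERERERMzMzMzMzMzMzMzMxEREREREREREREREREREREREREREzMzMzMzMzMzMzMzERERERERERERERERERERERERERETMzMzMzMzMzMzMzMRERERERERERERERERERERERERERMzMzMzMzMzMzMzMxERERERERERERERERERERERERERETMzMzMzMzMzMzMzERERERERERERERERERERERERERERMzMzMzMzMzMzMzMRERERERERERERERERERERERERERETMzMzMzMzMzMzMxERERERERERERERERERERERERERERMzMzMzMzMzMzMzERERERERERERERERERERERERERERETMzMzMzMzMzMzMREREREREREREREREREREREREREREREzMzMzMzMzMzMxERERERERERERERERERERERERERERETMzMzMzMzMzMzEREREREREREREREREREREREREREREREzMzMzMzMzMzMRERERERERERERERERERERERERERERERMzMzMzMzMzMxERERERERERERERERERERERERERERERETMzMzMzMzMzERERERERERERERERERERERERERERERERMzMzMzMzMzMRERERERERERERERERERERERERERERERETMzMzMzMzMxERERERERERERERERERERERERERERERERMzMzMzMzMzERERERERERERERERERERERERERERERERETMzMzMzMzMRERERERERERERERERERERERERERERERERMzMzMzMzMxEREREREREREREREREREREREREREREREREzMzMzMzMzERERERERERERERERERERERERERERERERERMzMzMzMzMREREREREREREREREREREREREREREREREREzMzMzMzMxERERERERERERERERERERERERERERERERETMzMzMzMzERERERERERERERERERERERERERERERERERMzMzMzMzMREREREREREREREREREREREREREREREREREzMzMzMzMxERERERERERERERERERERERERERERERERERMzMzMzMz"/>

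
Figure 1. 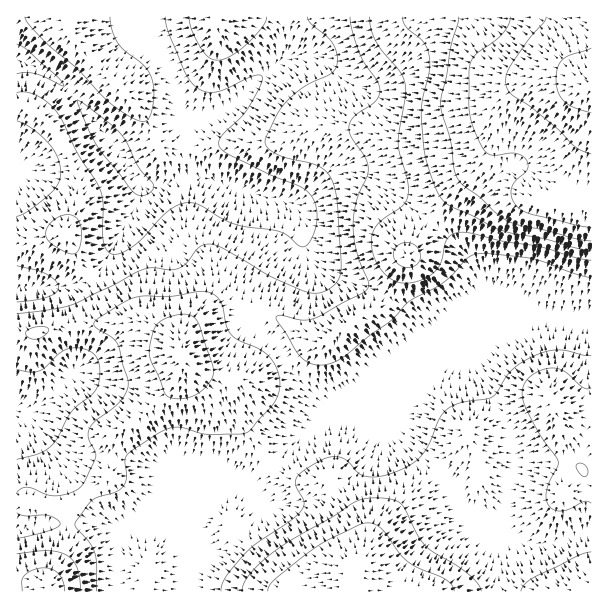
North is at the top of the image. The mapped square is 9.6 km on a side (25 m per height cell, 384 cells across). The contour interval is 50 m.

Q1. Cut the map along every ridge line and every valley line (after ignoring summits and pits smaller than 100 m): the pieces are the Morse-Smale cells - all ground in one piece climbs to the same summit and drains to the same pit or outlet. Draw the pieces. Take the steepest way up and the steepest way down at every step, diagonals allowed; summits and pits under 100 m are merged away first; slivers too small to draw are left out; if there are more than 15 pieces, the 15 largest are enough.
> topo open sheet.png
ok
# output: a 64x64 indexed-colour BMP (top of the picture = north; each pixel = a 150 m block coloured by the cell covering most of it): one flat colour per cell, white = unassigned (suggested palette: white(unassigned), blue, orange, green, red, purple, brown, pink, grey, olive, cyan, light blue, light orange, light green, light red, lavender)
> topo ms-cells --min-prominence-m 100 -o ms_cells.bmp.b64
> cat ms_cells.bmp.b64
<image width="64" height="64" href="data:image/bmp;base64,Qk12CAAAAAAAAHYAAAAoAAAAQAAAAEAAAAABAAQAAAAAAAAIAAATCwAAEwsAABAAAAAAAAAA////ALR3HwAOf/8ALKAsACgn1gC9Z5QAS1aMAMJ34wB/f38AIr28AM++FwDox64AeLv/AIrfmACWmP8A1bDFADMzMzMzNEREREIiIiIiIiIiIiIiIiIiIiIiIiIiIiIiMzMzMzM0REREQiIiIiIiIiIiIiIiIiIiIiIiIiIiIiIzMzMzMzRERERCIiIiIiIiIiIiIiIiIiIiIiIiIiIiIjMzMzMzNEREREQiIiIiIiIiIiIiIiIiIiIiIiIiIiIiMzMzMzM0RERERCIiIiIiIiIiIiIiIiIiIiIiIiIiIiIzMzMzMzNERERCIiIiIiIiIiIiIiIiIiIiIiIiIiIiIjMzMzMzM0REREIiIiIiIiIiIiIiIiIiIiIiIiIiIiIiMzMzMzMzNEREIiIiIiIiIiIiIiIiIiIiIiIiIiIiIiIzMzMzMzMzNEQiIiIiIiIiIiIiIiIiIiIiIiIiIiIiIjMzMzMzMzMzMiIiIiIiIiIiIiIiIiIiIiIiIiIiIiIiMzMzMzMzMzMyIiIiIiIiIiIiIiIiIiIiIiIiIiIiIiIzMzMzMzMzMzIiIiIiIiIiIiIiIiIiIiIiIiIiIiIiIjMzMzMzMzMzMyIiIjMyIiIiIiIiIiIiIiIiIiIiIiIiMzMzMzMzMzMzMzMzMzMiIiIiIiIiIiIiIiIiIiIiIiIzMzMzMzMzMzMzMzMzMzIiIiIiIiIiIiIiIiIiIiIiIjMzMzMzMzMzMzMzMzMzMyIiIiIiIiIiIiIiIiIiIiIiMzMzMzMzMzMzMzMzMzMzMiIiIiIiIiIiIiIiIiIiIiIzMzMzMzMzMzMzMzMzMzMzIiIiIiIiIiIiIiIiIiIiIjMzMzMzMzMzMzMzMzMzMzMyIiIiIiIiIiIiIiIiIiIiMzMzMzMzMzMzMzMzMzMzMzMyIiIiIiIiIiIiIiIiIiIRMzMzMzMzMzMzMzMzMzMzMzMSIiIiIiIiIiIiIiIiIhERMzMzMzMzMzMzMzMzMzMzEREiIiIiIiIiIiIiIiIiERETMzMzMzMzMzMzMzMzMzERERIiIiIiIiIiIiIiIiIREREzMzMzMzMzMzMzMzMzEREREiIiIiIiIiIiIiIiIhERETMzMzMzMzMzMzMzMzERERERIiIiIiIiIiIiIiIiEREREzMzMzMzMzMzMzMzERERERESIiIiIiIiIiIiIiIREREzMzMzMzMzMzMzMzMRERERERESIiIiIiIiIiIiIhERETMzMzMzMzMzMzMzMRERERERERESIiIiIiIiIiIiERERMzMzMzMzMzMzMzERERERERERERERESIiIiIiIiIREREzMzMzMzMzMzMzERERERERERERERERIiIiIiIiIhERETMzMzMzMzMzMzEREREREREREREREREiIiIiIhERERERMzMzMzMzMzMzMRERERERERERERERESIiIiERERERERMzMzMzMzMzMzMxEREREREREREREREREiIhEREREREREzMzMzMzMzMzMzEREREREREREREREREREREREREREREREzMzMzMzMzMzMREREREREREREREREREREREREREREREREzMzMzMzMzMzERERERERERERERERERERERERERERERERMzMzMzMzMzMREREREREREREREREREREREREREREREREzMzMzMzMzMzERERERERERERERERERERERERERERERERMzMzMzMzMzMxEREREREREREREREREREREREREREREREzMzMzMzMzMzERERERERERERERERERERERERERERERERMzMzMzMzMzMRERERERERERERERERERERERERERERERETMzMzMzMzMxERERERERERERERERERERERERERERERERMzMzMzMzMzEREREREREREREREREREREREREREREREREzMzMzMzMzMRERERERERERERERERERERERERERERERERMzMzMzMzEREREREREREREREREREREREREREREREREREREzMzMRERERERERERERERERERERERERERERERERERERERERERERERERERERERERERERERERERERERERERERERERERERERERERERERERERERERERERERERERERERERERERERERERERERERERERERERERERERERERERERERERERERERERERERERERERERERERERERERERERERERERERERERERERERERERERERERERERERERERERERERERERERERERERERERERERERERERERERERERERERERERERERERERERERERERERERERERERERERERERERERERERERERERERERERERERERERERERERERERERERERERERERERERERERERERERERERERERERERERERERERERERERERERERERERERERERERERERERERERERERERERERERERERERERERERERERERERERERERERERERERERERERERERERERERERERERERERERERERERERERERERERERERERERERERERERERERERERERERERERERERERERERERERERERERERERERERERERERERERERERERERERERERERERERERERERERERERERERERERERERERERERERERERERERERERERERERERERERERERERERERERERERERERERERERERERERERERERERERERERERERERERERERERERERERERERERERERERERERERERERERERERERERERERERERERERERERERERERERERER"/>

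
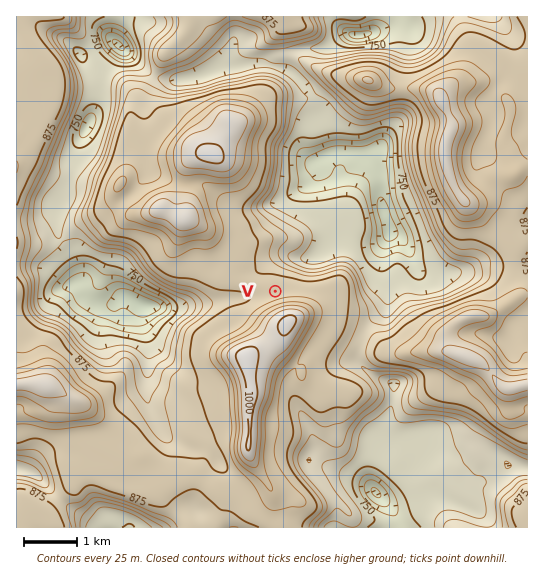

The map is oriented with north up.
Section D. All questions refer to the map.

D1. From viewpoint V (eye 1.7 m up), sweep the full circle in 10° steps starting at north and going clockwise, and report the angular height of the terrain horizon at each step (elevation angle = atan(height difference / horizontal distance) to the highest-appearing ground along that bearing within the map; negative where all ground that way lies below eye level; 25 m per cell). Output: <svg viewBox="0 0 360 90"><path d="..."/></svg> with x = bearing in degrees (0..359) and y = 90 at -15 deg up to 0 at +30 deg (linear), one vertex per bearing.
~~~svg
<svg viewBox="0 0 360 90"><path d="M0 60l10 1 10-2 10 1 10-2 10-1 10 0 10 2 10 1 10 0 10-2 10-4 10-7 10-6 10-4 10-3 10 0 10 1 10 2 10 3 10 5 10 5 10 4 10 4 10 0 10 0 10 2 10 0 10 0 10-1 10-3 10-2 10 3 10-1 10-1 10 2"/></svg>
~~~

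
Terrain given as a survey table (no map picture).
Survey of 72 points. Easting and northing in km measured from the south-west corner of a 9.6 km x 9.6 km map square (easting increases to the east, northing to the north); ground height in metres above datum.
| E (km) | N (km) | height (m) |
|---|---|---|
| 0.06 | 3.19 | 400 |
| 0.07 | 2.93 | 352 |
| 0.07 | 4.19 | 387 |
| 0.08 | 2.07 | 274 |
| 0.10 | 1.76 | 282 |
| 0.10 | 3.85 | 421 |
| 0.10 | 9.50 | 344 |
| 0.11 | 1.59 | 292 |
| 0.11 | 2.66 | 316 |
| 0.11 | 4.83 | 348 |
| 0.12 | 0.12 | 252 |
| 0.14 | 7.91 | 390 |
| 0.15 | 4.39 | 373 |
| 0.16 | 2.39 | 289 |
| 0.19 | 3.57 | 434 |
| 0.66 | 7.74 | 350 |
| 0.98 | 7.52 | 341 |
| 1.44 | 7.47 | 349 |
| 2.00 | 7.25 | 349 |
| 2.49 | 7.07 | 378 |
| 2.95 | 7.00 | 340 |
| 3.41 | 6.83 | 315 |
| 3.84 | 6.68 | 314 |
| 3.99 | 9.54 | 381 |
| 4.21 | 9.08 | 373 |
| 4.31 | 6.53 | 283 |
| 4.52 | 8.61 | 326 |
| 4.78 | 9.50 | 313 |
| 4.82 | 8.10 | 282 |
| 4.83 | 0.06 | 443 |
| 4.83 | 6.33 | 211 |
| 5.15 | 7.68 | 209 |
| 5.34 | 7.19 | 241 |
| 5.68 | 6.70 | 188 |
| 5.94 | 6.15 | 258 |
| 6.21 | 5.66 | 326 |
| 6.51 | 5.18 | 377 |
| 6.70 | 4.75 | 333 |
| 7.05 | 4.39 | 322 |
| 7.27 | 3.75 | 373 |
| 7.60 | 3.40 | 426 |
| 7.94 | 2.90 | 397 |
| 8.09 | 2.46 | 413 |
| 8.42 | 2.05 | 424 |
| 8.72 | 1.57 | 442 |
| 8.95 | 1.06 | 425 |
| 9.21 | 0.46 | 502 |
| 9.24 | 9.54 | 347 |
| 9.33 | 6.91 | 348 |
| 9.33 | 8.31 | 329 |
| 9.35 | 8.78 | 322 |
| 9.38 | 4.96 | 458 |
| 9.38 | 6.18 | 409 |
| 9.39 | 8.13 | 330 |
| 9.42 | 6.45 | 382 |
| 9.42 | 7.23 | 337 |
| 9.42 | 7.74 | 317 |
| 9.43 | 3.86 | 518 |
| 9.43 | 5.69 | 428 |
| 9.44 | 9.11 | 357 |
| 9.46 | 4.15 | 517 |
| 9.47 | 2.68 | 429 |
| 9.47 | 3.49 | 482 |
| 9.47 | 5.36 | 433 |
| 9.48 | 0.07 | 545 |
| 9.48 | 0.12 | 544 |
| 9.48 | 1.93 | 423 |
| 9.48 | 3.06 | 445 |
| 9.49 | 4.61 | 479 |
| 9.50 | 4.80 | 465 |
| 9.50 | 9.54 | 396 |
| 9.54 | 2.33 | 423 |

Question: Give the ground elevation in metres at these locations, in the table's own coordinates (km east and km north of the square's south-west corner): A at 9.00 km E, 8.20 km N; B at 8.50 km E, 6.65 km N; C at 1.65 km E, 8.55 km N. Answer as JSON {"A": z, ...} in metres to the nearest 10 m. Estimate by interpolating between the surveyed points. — {"A": 310, "B": 310, "C": 370}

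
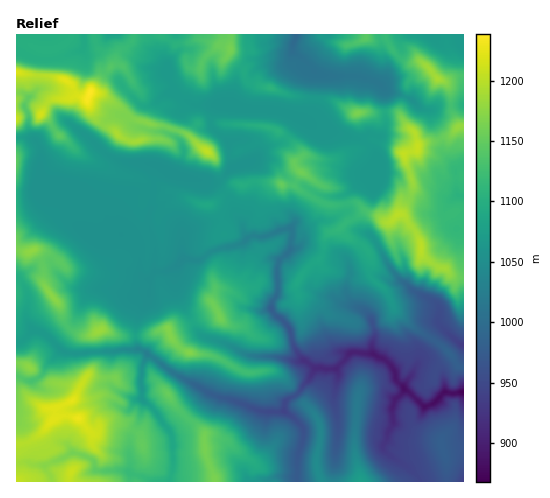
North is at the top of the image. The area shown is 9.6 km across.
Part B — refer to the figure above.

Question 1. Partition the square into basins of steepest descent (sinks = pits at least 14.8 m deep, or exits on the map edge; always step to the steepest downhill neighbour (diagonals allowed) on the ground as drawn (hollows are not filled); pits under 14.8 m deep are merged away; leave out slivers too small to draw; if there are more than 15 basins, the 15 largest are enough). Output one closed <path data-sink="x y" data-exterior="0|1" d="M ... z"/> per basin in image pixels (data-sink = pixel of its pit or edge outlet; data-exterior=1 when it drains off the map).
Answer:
<path data-sink="463 392" data-exterior="1" d="M230 34l-96 0-2 9-13 9-4 11-15 16-13 19-11-3-4-10-8-5-48-7 0 408 430 1 0-22-3-9 21-3 0-80-6-3-4-7-15-15-28-17-17-17-8-19-15-13-1-8 2-7-2-9-8-9-14-7-6-8 6-8 18-10-9-8-21 3-13-3-28-16-1-2 7-13-5-4-1-6 7-7-12-16-17-11-31-4-39-1-6 1-6 11-3 1-5-4-18-6-29-6-7-3-17-16 5-1 16-17 7 8 15-2 27-12 8-8 10 0 6-13 14-12 11 3z"/><path data-sink="297 35" data-exterior="1" d="M365 34l-134 0 0 13-11-3-14 12-6 13-10 0-8 8-27 12-15 2-7-8-16 17-4 2 16 15 7 3 29 6 18 6 5 4 3-1 6-11 6-1 39 1 31 4 17 11 12 16-7 7 1 6 5 4-7 13 1 2 32 17 9 2 21-3 11 9 10 4 7 6 5 0 12-10 11-22 0-10-9-25-7-7-23-8 4-11 0-8-7-8 27 0 8 11 8 7 4 15 6-4 25-5 9-13-7-14-1-21-6-8-5-1-18-18-14 0-7-4-7-7-8-13-16 1z"/><path data-sink="284 411" data-exterior="0" d="M182 349l-2 0-18 20-5 12 19 26 18 15 12 14 19 4 35 28 34 5 24-2-1-19 3-13-2-19-40-48-7-2-26 2-28-15-29-5z"/><path data-sink="463 345" data-exterior="1" d="M367 211l-4 0-8 7-7 3-6 8 6 8 14 7 8 9 2 9-2 7 1 8 15 13 8 19 17 17 28 17 15 15 4 7 5 3 1-90-12-2-6-8-9-2-16-12 0-12-6-11-12-16-4-1-9 8-5 0-7-6z"/><path data-sink="463 196" data-exterior="1" d="M463 126l-4 0-10 11-29 7-4 7-12 3 2 9 7 17 0 10-12 23 14 18 6 11 0 12 16 12 9 2 6 8 9 2 3-1z"/><path data-sink="84 35" data-exterior="1" d="M94 34l-77 0-1 38 48 8 8 5 4 10 11 3 25-33-3-6-13-13z"/><path data-sink="463 35" data-exterior="1" d="M463 34l-77 0 0 5 14 19 7 4 12-1 20 19 10 1 15-6z"/><path data-sink="110 35" data-exterior="1" d="M133 34l-38 0-1 5 2 7 13 13 3 7 7-14 13-9z"/><path data-sink="463 105" data-exterior="1" d="M463 76l-19 5 6 8 1 21 8 16 5 0z"/><path data-sink="463 481" data-exterior="1" d="M463 448l-11 0-9 3 3 9 1 22 17-1z"/>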